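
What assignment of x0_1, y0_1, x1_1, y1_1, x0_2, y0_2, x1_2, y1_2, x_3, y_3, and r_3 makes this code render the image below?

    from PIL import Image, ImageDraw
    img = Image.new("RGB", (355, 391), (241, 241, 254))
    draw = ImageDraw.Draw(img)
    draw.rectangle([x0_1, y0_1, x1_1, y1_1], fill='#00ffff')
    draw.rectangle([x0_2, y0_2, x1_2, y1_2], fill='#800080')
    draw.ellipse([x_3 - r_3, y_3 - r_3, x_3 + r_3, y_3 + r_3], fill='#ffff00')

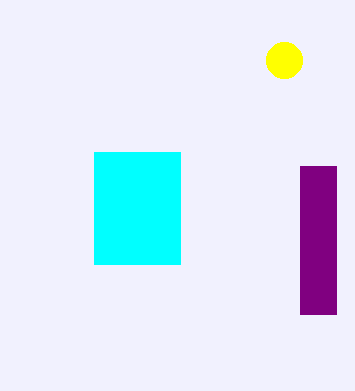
x0_1 = 94, y0_1 = 152, x1_1 = 180, y1_1 = 264, x0_2 = 300, y0_2 = 166, x1_2 = 336, y1_2 = 314, x_3 = 284, y_3 = 60, r_3 = 18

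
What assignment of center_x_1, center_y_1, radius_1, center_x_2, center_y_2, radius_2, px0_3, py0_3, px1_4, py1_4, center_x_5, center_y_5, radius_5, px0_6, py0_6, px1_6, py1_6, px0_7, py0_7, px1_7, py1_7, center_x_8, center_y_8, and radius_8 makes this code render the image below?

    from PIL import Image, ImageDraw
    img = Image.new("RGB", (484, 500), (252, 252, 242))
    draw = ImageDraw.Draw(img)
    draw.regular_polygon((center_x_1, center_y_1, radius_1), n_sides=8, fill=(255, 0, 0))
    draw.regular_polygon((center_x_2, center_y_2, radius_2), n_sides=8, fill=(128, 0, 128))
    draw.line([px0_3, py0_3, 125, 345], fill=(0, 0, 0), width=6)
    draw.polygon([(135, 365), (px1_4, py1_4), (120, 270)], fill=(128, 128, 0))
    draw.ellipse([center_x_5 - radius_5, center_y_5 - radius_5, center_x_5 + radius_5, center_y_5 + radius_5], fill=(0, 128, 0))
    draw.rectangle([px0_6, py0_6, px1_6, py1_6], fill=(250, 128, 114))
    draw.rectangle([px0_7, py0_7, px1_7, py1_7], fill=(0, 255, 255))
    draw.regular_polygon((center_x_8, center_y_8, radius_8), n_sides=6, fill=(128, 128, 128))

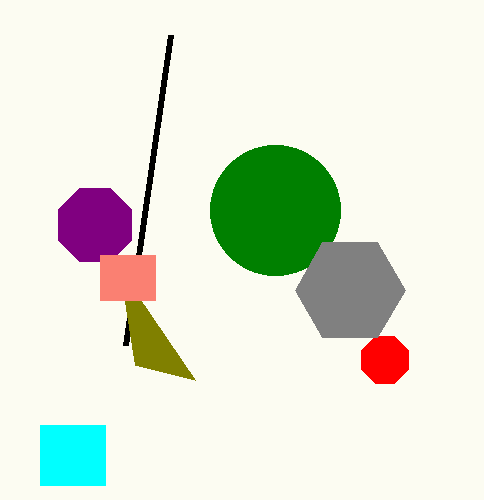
center_x_1 = 385
center_y_1 = 360
radius_1 = 25
center_x_2 = 95
center_y_2 = 225
radius_2 = 40
px0_3 = 170
py0_3 = 35
px1_4 = 195
py1_4 = 380
center_x_5 = 275
center_y_5 = 210
radius_5 = 65
px0_6 = 100
py0_6 = 255
px1_6 = 155
py1_6 = 300
px0_7 = 40
py0_7 = 425
px1_7 = 105
py1_7 = 485
center_x_8 = 350
center_y_8 = 290
radius_8 = 55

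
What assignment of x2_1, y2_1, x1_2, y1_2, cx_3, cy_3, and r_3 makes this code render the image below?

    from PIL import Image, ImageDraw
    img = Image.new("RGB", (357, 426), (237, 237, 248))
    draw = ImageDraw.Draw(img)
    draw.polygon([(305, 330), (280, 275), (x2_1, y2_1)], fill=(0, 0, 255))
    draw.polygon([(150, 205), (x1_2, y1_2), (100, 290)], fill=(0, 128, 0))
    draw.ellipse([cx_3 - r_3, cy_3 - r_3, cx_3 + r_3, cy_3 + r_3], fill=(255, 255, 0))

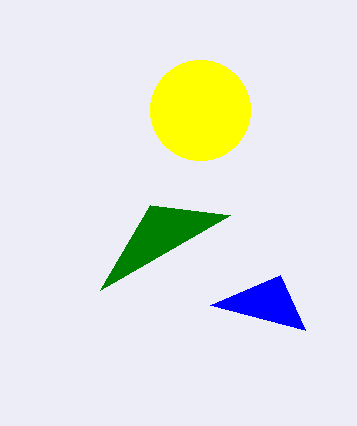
x2_1 = 210, y2_1 = 305, x1_2 = 230, y1_2 = 215, cx_3 = 200, cy_3 = 110, r_3 = 50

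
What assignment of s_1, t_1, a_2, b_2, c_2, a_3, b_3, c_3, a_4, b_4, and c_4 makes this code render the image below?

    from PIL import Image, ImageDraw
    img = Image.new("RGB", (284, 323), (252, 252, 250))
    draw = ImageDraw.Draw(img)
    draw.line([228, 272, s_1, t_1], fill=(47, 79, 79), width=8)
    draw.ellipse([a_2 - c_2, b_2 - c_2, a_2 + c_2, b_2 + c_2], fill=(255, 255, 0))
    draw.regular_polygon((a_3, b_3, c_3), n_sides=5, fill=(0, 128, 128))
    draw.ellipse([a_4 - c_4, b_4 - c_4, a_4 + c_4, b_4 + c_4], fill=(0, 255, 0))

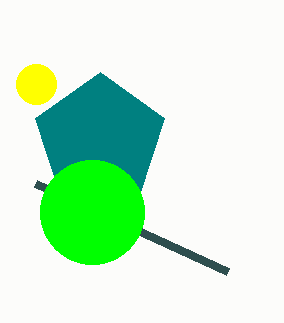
s_1 = 36
t_1 = 184
a_2 = 36
b_2 = 84
c_2 = 20
a_3 = 100
b_3 = 140
c_3 = 68
a_4 = 92
b_4 = 212
c_4 = 52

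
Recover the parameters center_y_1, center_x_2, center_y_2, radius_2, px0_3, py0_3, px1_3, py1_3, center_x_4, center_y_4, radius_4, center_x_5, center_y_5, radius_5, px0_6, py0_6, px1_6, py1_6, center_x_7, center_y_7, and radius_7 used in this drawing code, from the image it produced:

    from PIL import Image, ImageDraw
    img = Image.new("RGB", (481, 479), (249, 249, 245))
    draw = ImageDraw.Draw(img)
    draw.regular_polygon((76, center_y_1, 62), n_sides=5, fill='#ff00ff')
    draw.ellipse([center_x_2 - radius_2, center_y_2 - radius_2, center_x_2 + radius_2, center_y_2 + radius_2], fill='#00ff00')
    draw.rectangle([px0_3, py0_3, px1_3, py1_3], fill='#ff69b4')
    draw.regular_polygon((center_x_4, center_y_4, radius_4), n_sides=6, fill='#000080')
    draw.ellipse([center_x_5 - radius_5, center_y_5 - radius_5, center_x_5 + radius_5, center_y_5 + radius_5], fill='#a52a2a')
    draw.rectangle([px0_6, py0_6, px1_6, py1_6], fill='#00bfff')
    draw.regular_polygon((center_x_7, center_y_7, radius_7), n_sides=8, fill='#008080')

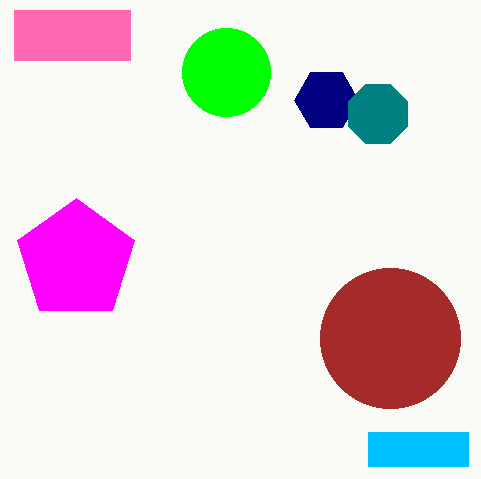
center_y_1 = 260; center_x_2 = 226; center_y_2 = 72; radius_2 = 44; px0_3 = 14; py0_3 = 10; px1_3 = 130; py1_3 = 60; center_x_4 = 326; center_y_4 = 100; radius_4 = 32; center_x_5 = 390; center_y_5 = 338; radius_5 = 70; px0_6 = 368; py0_6 = 432; px1_6 = 468; py1_6 = 466; center_x_7 = 378; center_y_7 = 114; radius_7 = 32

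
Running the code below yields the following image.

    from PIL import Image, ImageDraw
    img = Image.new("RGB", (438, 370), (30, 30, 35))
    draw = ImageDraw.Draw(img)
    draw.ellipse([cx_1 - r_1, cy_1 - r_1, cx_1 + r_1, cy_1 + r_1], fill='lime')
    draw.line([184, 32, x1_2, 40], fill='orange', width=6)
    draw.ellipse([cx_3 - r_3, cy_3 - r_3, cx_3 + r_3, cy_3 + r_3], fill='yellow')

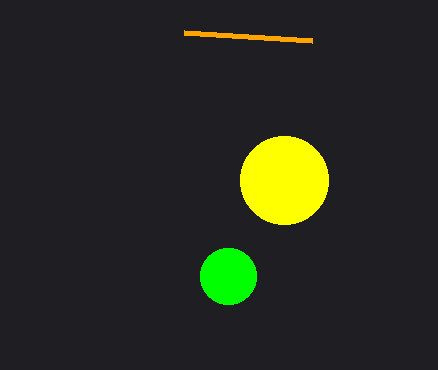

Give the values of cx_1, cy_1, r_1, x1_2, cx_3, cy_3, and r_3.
cx_1 = 228; cy_1 = 276; r_1 = 28; x1_2 = 312; cx_3 = 284; cy_3 = 180; r_3 = 44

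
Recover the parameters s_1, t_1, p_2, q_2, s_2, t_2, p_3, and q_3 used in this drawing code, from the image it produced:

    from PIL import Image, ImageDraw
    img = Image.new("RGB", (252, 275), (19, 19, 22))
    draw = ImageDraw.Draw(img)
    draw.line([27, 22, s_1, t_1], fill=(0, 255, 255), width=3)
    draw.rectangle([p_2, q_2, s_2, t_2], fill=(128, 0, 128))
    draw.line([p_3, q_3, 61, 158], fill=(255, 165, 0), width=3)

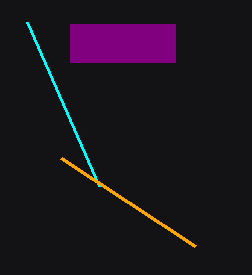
s_1 = 99; t_1 = 186; p_2 = 70; q_2 = 24; s_2 = 175; t_2 = 62; p_3 = 195; q_3 = 246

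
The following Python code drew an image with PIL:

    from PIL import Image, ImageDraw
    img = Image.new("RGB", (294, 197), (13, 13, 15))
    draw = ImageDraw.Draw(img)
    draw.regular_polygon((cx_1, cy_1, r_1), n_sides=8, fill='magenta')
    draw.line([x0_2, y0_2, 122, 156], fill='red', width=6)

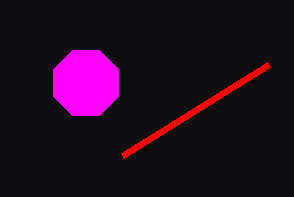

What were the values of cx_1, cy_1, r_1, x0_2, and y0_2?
cx_1 = 86; cy_1 = 83; r_1 = 35; x0_2 = 268; y0_2 = 65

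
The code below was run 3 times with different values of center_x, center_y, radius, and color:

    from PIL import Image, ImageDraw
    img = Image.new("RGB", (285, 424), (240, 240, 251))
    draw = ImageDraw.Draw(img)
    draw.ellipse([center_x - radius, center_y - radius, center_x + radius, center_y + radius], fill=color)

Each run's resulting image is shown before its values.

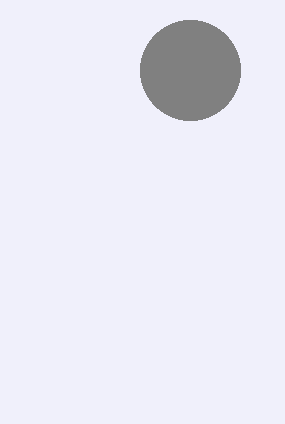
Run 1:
center_x = 190, center_y = 70, radius = 50, color = 'gray'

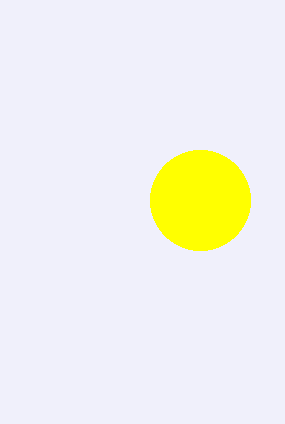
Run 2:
center_x = 200; center_y = 200; radius = 50; color = 'yellow'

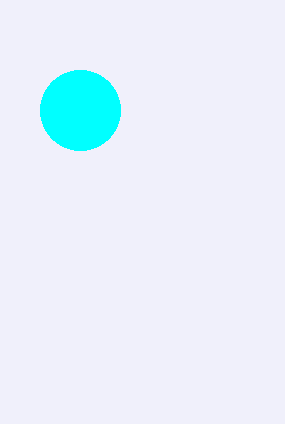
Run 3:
center_x = 80
center_y = 110
radius = 40
color = 'cyan'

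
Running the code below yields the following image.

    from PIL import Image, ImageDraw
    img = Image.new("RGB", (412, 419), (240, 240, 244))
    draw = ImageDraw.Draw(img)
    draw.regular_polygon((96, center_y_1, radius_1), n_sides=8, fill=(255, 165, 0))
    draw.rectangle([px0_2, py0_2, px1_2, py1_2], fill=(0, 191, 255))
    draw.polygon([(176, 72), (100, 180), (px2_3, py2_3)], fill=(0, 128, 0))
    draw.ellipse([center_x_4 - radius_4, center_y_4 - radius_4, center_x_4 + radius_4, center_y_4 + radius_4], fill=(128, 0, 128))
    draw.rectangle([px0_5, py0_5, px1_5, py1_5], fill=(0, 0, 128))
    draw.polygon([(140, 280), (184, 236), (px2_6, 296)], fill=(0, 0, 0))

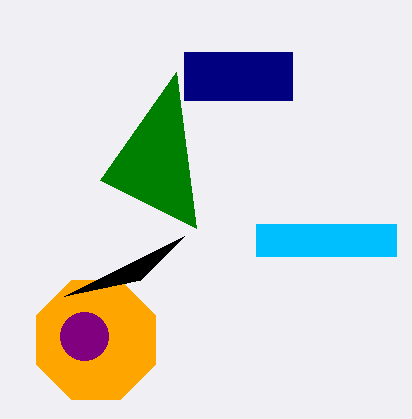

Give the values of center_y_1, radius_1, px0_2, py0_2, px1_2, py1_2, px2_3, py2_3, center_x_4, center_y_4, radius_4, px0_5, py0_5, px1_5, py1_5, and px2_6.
center_y_1 = 340; radius_1 = 64; px0_2 = 256; py0_2 = 224; px1_2 = 396; py1_2 = 256; px2_3 = 196; py2_3 = 228; center_x_4 = 84; center_y_4 = 336; radius_4 = 24; px0_5 = 184; py0_5 = 52; px1_5 = 292; py1_5 = 100; px2_6 = 64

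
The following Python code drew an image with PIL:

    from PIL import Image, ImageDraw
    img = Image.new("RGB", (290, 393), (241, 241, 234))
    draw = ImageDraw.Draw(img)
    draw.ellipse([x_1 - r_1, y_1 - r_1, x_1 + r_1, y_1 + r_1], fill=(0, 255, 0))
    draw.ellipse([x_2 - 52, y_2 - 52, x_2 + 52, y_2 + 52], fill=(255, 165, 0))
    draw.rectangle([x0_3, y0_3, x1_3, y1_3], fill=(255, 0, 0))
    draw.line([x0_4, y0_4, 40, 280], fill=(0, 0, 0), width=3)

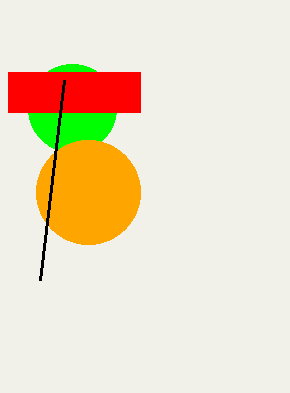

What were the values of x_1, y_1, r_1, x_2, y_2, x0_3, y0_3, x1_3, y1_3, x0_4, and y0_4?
x_1 = 72, y_1 = 108, r_1 = 44, x_2 = 88, y_2 = 192, x0_3 = 8, y0_3 = 72, x1_3 = 140, y1_3 = 112, x0_4 = 64, y0_4 = 80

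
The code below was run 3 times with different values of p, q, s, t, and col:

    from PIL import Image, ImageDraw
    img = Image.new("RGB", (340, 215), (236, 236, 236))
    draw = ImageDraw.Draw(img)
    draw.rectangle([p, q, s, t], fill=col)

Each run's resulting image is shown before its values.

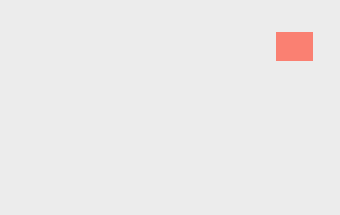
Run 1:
p = 276; q = 32; s = 312; t = 60; col = 'salmon'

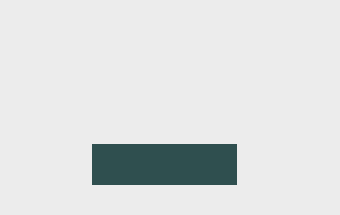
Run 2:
p = 92; q = 144; s = 236; t = 184; col = 'darkslategray'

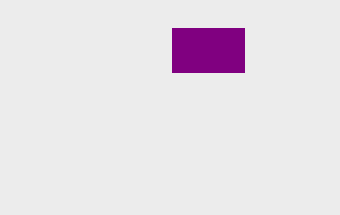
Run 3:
p = 172
q = 28
s = 244
t = 72
col = 'purple'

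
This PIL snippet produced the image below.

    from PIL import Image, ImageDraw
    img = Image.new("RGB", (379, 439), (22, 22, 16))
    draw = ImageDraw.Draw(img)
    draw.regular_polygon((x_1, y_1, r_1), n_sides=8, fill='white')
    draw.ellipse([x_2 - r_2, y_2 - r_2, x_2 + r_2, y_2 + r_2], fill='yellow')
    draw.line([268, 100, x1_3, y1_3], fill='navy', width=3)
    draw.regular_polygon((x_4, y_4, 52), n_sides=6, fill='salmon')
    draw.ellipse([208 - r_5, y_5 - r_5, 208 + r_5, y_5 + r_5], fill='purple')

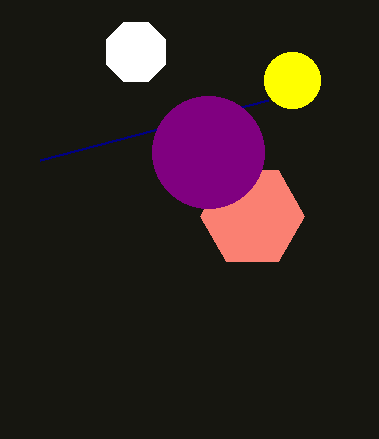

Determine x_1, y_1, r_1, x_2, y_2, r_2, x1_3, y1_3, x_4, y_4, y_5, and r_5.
x_1 = 136; y_1 = 52; r_1 = 32; x_2 = 292; y_2 = 80; r_2 = 28; x1_3 = 40; y1_3 = 160; x_4 = 252; y_4 = 216; y_5 = 152; r_5 = 56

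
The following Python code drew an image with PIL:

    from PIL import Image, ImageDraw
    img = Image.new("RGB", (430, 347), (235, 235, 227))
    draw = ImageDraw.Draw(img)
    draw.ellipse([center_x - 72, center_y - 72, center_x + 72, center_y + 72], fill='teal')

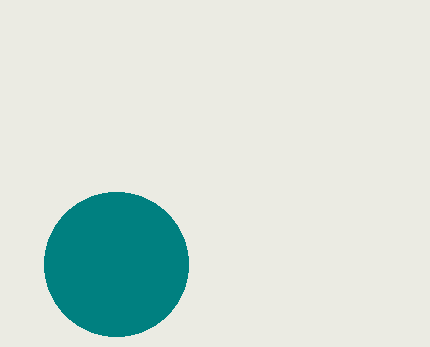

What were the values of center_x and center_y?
center_x = 116; center_y = 264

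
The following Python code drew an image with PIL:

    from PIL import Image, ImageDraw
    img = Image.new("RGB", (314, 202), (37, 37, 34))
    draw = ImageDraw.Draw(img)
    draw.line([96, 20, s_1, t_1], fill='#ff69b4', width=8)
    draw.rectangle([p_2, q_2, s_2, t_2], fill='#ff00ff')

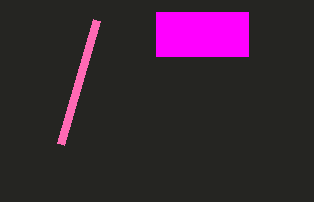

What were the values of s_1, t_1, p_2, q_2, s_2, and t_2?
s_1 = 60, t_1 = 144, p_2 = 156, q_2 = 12, s_2 = 248, t_2 = 56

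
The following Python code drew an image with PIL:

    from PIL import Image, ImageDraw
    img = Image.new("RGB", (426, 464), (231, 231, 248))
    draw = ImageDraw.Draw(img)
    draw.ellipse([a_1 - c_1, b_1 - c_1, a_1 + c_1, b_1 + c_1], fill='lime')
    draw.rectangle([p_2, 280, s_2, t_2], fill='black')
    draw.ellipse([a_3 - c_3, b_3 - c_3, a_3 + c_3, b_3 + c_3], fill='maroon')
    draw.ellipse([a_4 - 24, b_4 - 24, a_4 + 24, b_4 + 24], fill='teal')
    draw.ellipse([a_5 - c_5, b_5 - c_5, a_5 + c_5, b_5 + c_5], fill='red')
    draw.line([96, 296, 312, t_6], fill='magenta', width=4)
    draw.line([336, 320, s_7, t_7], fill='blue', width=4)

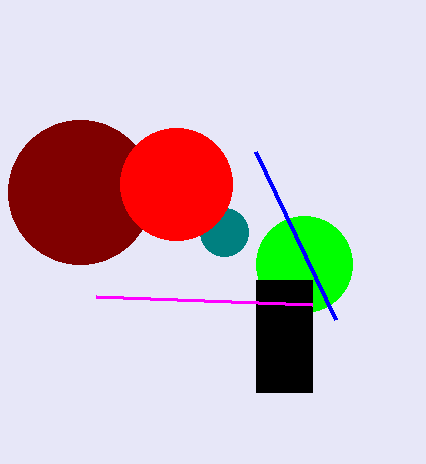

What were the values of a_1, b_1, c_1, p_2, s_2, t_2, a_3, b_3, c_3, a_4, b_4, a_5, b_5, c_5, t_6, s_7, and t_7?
a_1 = 304; b_1 = 264; c_1 = 48; p_2 = 256; s_2 = 312; t_2 = 392; a_3 = 80; b_3 = 192; c_3 = 72; a_4 = 224; b_4 = 232; a_5 = 176; b_5 = 184; c_5 = 56; t_6 = 304; s_7 = 256; t_7 = 152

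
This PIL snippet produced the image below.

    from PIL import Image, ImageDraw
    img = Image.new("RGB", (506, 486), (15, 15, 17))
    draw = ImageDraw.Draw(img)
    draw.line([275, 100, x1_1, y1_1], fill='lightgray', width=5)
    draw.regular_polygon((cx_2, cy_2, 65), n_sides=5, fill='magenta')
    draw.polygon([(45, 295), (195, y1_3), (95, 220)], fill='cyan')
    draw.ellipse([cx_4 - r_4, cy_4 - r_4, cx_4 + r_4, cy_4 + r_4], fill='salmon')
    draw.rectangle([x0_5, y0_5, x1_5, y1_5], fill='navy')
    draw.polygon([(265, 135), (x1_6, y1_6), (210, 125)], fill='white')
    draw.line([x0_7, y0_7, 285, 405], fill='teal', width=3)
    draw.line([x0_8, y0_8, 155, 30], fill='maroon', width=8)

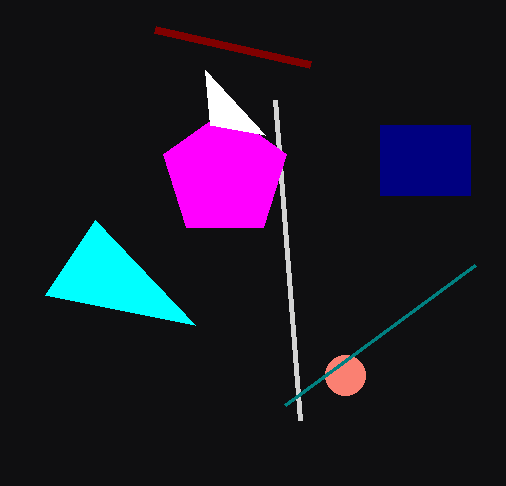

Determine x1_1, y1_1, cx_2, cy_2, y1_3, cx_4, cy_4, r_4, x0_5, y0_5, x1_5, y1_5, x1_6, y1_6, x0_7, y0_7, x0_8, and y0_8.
x1_1 = 300, y1_1 = 420, cx_2 = 225, cy_2 = 175, y1_3 = 325, cx_4 = 345, cy_4 = 375, r_4 = 20, x0_5 = 380, y0_5 = 125, x1_5 = 470, y1_5 = 195, x1_6 = 205, y1_6 = 70, x0_7 = 475, y0_7 = 265, x0_8 = 310, y0_8 = 65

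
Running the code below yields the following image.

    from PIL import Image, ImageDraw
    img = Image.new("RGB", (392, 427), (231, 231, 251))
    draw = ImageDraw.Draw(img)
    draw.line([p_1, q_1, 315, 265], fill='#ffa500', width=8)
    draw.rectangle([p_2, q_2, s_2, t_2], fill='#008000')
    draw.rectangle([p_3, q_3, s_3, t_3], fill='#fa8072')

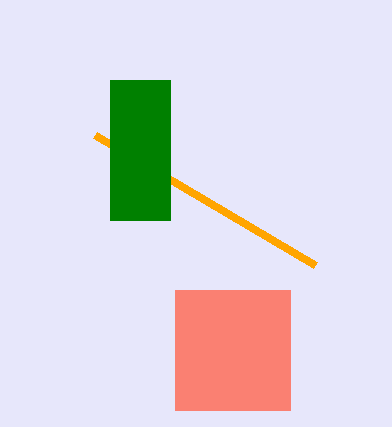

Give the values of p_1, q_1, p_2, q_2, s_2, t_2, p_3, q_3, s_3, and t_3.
p_1 = 95
q_1 = 135
p_2 = 110
q_2 = 80
s_2 = 170
t_2 = 220
p_3 = 175
q_3 = 290
s_3 = 290
t_3 = 410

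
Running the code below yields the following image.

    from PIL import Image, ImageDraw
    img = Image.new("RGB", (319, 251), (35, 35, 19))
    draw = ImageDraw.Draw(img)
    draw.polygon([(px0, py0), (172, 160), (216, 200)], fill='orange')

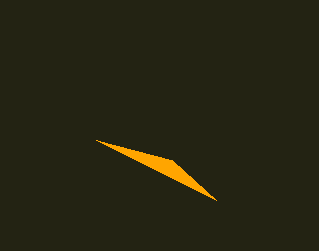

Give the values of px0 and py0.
px0 = 96
py0 = 140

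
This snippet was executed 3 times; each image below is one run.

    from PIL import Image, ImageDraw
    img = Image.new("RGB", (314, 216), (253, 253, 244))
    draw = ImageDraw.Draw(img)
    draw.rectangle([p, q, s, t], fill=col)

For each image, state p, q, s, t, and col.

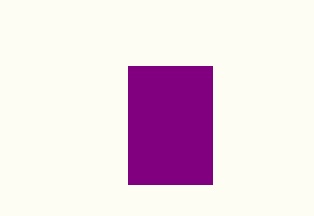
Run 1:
p = 128
q = 66
s = 212
t = 184
col = 'purple'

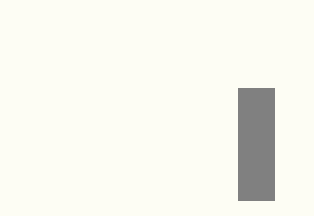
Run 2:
p = 238
q = 88
s = 274
t = 200
col = 'gray'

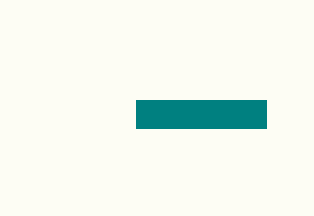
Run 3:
p = 136
q = 100
s = 266
t = 128
col = 'teal'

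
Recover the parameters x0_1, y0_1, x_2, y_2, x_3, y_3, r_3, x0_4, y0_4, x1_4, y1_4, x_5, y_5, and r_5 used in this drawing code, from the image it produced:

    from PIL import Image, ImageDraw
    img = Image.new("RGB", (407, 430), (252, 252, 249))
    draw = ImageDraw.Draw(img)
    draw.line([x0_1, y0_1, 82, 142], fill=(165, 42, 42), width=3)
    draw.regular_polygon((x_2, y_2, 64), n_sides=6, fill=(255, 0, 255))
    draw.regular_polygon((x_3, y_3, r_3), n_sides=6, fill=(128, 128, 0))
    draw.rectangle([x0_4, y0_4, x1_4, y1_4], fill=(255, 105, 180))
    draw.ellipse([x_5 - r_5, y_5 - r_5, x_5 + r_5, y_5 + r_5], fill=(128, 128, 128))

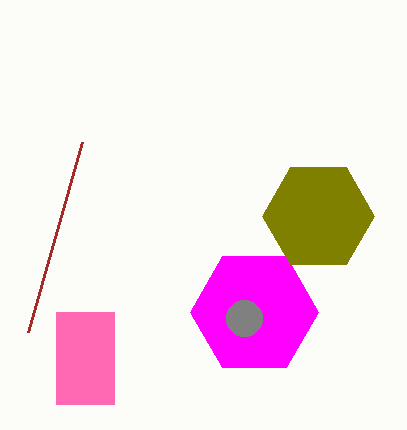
x0_1 = 28; y0_1 = 332; x_2 = 254; y_2 = 312; x_3 = 318; y_3 = 216; r_3 = 56; x0_4 = 56; y0_4 = 312; x1_4 = 114; y1_4 = 404; x_5 = 244; y_5 = 318; r_5 = 18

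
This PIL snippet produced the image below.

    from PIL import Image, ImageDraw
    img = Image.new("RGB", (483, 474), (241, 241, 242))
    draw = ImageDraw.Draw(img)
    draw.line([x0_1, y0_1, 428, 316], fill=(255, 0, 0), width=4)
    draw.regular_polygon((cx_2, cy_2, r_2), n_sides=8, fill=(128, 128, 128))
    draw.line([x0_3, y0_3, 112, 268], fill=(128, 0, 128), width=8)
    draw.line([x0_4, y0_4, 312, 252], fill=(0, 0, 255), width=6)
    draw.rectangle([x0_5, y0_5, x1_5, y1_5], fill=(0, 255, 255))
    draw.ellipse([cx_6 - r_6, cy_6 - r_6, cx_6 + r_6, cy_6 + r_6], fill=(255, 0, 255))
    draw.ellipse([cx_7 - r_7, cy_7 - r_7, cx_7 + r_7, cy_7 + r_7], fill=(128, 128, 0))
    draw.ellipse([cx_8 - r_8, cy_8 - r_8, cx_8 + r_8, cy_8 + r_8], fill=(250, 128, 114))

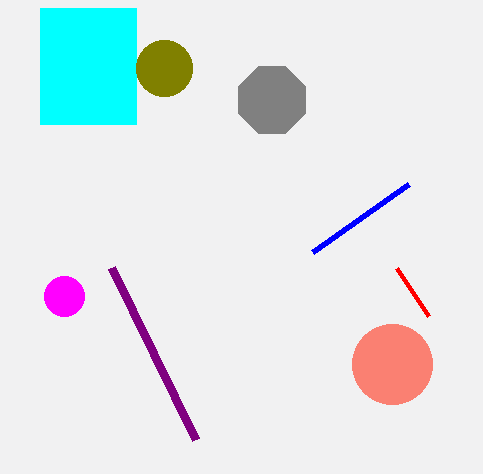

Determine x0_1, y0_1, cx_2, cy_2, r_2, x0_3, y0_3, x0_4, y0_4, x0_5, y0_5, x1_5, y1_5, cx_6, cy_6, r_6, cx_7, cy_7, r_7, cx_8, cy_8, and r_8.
x0_1 = 396
y0_1 = 268
cx_2 = 272
cy_2 = 100
r_2 = 36
x0_3 = 196
y0_3 = 440
x0_4 = 408
y0_4 = 184
x0_5 = 40
y0_5 = 8
x1_5 = 136
y1_5 = 124
cx_6 = 64
cy_6 = 296
r_6 = 20
cx_7 = 164
cy_7 = 68
r_7 = 28
cx_8 = 392
cy_8 = 364
r_8 = 40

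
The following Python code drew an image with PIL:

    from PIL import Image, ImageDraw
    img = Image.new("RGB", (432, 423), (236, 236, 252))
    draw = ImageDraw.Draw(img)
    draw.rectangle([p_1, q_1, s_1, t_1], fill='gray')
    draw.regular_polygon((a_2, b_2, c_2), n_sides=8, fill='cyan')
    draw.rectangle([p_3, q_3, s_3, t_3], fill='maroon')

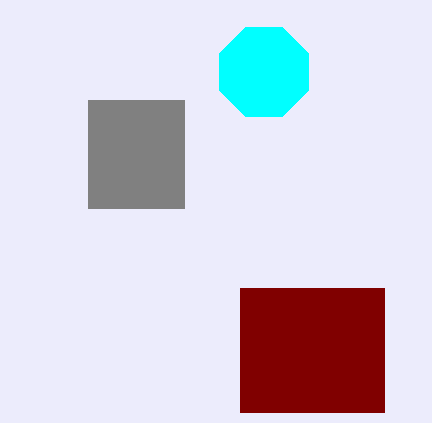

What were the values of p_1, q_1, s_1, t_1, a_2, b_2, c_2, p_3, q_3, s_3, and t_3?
p_1 = 88
q_1 = 100
s_1 = 184
t_1 = 208
a_2 = 264
b_2 = 72
c_2 = 48
p_3 = 240
q_3 = 288
s_3 = 384
t_3 = 412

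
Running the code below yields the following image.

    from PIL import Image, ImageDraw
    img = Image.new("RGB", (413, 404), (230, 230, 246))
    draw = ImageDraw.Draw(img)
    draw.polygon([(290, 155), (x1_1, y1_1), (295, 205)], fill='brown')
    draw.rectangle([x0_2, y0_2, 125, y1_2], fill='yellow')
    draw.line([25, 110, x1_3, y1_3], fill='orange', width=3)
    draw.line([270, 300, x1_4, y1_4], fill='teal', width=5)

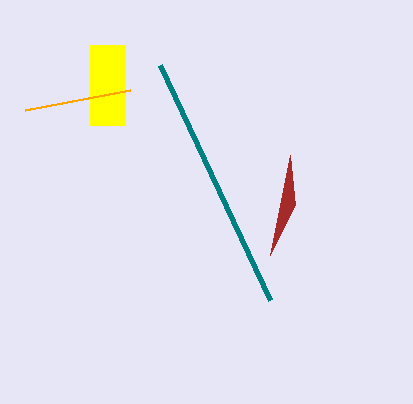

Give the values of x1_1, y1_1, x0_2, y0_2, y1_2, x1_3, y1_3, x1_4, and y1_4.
x1_1 = 270; y1_1 = 255; x0_2 = 90; y0_2 = 45; y1_2 = 125; x1_3 = 130; y1_3 = 90; x1_4 = 160; y1_4 = 65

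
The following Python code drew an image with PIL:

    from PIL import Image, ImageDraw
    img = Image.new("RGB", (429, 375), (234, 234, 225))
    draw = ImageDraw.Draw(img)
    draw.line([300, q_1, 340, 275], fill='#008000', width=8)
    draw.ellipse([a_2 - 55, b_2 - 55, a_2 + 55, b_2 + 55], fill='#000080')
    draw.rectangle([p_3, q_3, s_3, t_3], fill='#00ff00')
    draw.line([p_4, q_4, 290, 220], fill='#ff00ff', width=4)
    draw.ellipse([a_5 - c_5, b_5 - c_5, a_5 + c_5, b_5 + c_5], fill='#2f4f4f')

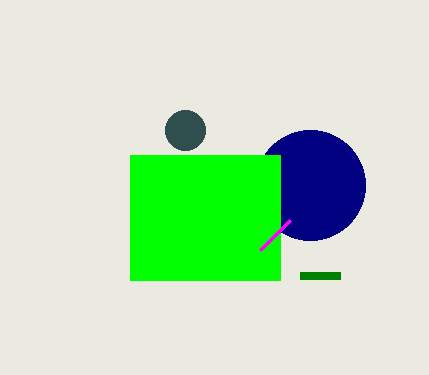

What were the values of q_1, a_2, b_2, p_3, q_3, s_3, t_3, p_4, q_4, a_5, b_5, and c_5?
q_1 = 275, a_2 = 310, b_2 = 185, p_3 = 130, q_3 = 155, s_3 = 280, t_3 = 280, p_4 = 260, q_4 = 250, a_5 = 185, b_5 = 130, c_5 = 20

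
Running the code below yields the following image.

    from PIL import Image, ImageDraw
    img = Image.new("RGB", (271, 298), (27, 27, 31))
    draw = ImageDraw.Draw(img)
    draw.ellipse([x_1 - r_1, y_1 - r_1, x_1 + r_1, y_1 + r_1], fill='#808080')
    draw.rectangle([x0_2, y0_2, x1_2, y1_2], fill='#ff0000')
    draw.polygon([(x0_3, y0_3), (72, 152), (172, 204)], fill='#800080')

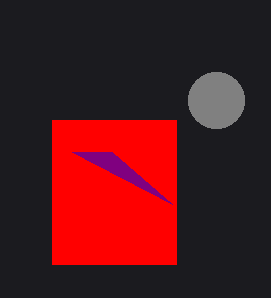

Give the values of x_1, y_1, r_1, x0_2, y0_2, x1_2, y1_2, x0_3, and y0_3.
x_1 = 216; y_1 = 100; r_1 = 28; x0_2 = 52; y0_2 = 120; x1_2 = 176; y1_2 = 264; x0_3 = 112; y0_3 = 152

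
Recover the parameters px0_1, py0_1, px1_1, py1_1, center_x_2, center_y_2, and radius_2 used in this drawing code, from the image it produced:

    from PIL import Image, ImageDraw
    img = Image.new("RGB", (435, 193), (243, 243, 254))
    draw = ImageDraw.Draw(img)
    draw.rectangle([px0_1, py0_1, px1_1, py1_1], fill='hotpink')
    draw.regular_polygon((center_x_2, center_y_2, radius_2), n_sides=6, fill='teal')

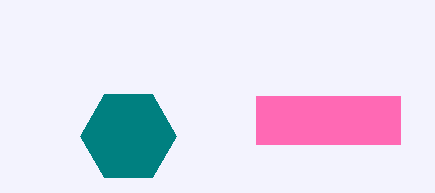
px0_1 = 256
py0_1 = 96
px1_1 = 400
py1_1 = 144
center_x_2 = 128
center_y_2 = 136
radius_2 = 48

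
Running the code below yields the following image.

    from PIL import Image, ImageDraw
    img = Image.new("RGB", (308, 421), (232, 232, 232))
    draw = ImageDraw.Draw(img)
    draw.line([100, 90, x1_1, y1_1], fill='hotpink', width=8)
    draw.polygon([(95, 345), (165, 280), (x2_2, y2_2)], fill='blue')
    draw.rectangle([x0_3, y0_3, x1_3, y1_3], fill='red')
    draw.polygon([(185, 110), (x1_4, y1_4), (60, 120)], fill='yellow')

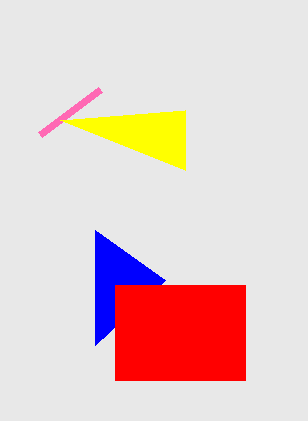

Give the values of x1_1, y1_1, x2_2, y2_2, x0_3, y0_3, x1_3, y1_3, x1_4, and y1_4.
x1_1 = 40
y1_1 = 135
x2_2 = 95
y2_2 = 230
x0_3 = 115
y0_3 = 285
x1_3 = 245
y1_3 = 380
x1_4 = 185
y1_4 = 170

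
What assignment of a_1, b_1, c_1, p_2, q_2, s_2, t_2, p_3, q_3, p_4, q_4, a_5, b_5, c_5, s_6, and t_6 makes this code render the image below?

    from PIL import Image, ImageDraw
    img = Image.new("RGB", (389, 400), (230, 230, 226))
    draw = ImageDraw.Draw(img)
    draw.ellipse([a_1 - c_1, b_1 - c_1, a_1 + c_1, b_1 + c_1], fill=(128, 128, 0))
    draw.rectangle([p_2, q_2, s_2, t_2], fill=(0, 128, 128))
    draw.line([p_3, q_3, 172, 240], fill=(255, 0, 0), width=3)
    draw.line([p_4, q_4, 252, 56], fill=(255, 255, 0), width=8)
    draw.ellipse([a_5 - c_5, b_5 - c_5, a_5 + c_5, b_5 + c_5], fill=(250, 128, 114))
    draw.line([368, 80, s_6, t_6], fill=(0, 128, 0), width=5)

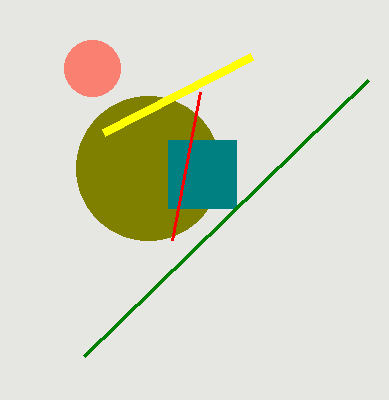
a_1 = 148
b_1 = 168
c_1 = 72
p_2 = 168
q_2 = 140
s_2 = 236
t_2 = 208
p_3 = 200
q_3 = 92
p_4 = 104
q_4 = 132
a_5 = 92
b_5 = 68
c_5 = 28
s_6 = 84
t_6 = 356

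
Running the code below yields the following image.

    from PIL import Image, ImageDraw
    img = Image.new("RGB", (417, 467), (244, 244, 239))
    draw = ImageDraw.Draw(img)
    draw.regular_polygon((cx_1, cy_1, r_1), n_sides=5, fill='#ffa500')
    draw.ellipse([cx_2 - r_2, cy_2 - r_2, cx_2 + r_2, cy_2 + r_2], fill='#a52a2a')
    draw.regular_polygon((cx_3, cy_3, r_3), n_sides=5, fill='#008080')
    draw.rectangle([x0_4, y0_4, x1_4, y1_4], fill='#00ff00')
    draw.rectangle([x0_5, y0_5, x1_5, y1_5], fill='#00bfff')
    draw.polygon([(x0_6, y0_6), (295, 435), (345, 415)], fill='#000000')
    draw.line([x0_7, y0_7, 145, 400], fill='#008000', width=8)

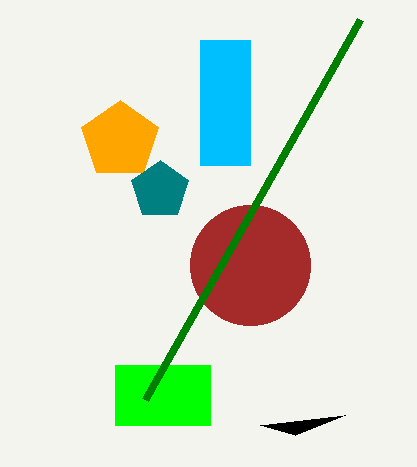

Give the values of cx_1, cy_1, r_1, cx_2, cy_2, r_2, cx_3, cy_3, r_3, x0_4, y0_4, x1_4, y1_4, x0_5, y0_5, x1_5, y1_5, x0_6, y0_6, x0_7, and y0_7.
cx_1 = 120
cy_1 = 140
r_1 = 40
cx_2 = 250
cy_2 = 265
r_2 = 60
cx_3 = 160
cy_3 = 190
r_3 = 30
x0_4 = 115
y0_4 = 365
x1_4 = 210
y1_4 = 425
x0_5 = 200
y0_5 = 40
x1_5 = 250
y1_5 = 165
x0_6 = 260
y0_6 = 425
x0_7 = 360
y0_7 = 20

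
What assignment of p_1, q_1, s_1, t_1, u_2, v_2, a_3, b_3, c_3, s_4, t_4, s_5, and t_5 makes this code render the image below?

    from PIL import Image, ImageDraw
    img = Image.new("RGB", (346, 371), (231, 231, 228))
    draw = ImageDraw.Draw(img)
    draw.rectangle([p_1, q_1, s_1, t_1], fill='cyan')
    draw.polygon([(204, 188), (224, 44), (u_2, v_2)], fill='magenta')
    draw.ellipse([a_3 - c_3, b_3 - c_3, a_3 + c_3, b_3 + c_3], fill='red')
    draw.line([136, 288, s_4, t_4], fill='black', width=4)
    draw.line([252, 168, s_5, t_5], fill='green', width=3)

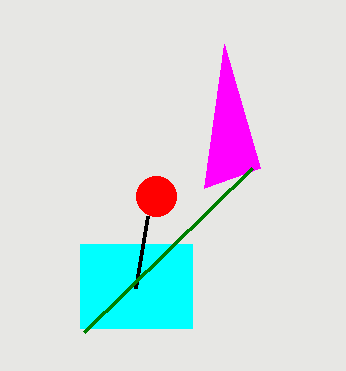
p_1 = 80, q_1 = 244, s_1 = 192, t_1 = 328, u_2 = 260, v_2 = 168, a_3 = 156, b_3 = 196, c_3 = 20, s_4 = 148, t_4 = 216, s_5 = 84, t_5 = 332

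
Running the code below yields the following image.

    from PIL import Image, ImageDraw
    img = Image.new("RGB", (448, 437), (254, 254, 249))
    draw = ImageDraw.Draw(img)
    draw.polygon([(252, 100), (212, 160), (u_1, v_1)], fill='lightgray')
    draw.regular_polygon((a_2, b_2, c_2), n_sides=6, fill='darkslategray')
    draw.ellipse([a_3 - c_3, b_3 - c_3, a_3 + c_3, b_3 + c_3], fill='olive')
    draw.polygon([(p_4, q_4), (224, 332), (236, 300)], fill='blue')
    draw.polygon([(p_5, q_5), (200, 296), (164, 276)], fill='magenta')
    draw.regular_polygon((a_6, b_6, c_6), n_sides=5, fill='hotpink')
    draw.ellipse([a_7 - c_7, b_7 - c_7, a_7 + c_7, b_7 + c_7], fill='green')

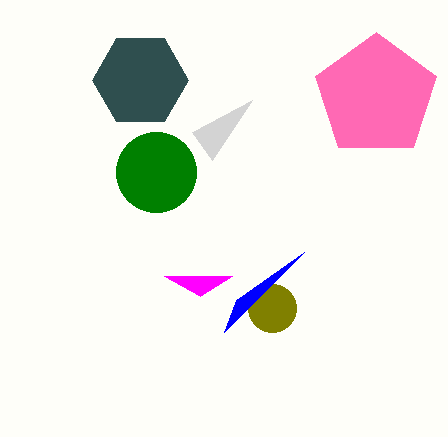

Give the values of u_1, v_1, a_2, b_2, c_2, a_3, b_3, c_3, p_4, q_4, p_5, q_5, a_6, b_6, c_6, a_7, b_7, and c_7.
u_1 = 192
v_1 = 132
a_2 = 140
b_2 = 80
c_2 = 48
a_3 = 272
b_3 = 308
c_3 = 24
p_4 = 304
q_4 = 252
p_5 = 232
q_5 = 276
a_6 = 376
b_6 = 96
c_6 = 64
a_7 = 156
b_7 = 172
c_7 = 40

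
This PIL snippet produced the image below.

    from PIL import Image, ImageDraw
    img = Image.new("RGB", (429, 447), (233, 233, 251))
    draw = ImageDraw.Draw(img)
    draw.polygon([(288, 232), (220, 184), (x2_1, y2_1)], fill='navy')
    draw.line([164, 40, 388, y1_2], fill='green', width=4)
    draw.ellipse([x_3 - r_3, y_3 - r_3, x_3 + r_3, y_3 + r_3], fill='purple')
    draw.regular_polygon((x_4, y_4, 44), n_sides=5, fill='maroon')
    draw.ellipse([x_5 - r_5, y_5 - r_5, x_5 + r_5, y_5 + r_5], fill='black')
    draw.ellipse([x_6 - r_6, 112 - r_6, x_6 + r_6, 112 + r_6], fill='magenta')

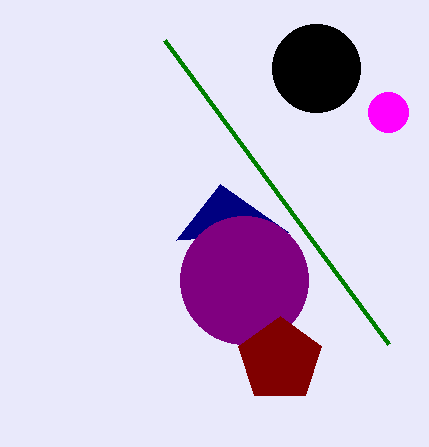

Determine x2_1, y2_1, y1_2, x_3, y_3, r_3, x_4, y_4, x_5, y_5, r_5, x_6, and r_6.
x2_1 = 176
y2_1 = 240
y1_2 = 344
x_3 = 244
y_3 = 280
r_3 = 64
x_4 = 280
y_4 = 360
x_5 = 316
y_5 = 68
r_5 = 44
x_6 = 388
r_6 = 20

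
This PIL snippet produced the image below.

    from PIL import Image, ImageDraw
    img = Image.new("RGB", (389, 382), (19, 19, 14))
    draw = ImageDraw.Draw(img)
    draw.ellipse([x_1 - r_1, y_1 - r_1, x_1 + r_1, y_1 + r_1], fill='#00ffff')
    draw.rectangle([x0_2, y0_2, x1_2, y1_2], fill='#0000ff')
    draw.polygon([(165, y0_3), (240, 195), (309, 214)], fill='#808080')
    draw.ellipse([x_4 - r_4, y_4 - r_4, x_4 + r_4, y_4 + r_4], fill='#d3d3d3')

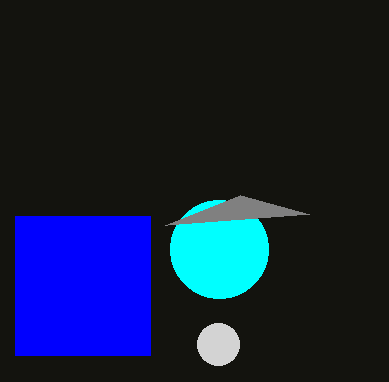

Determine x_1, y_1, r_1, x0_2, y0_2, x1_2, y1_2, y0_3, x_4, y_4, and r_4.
x_1 = 219, y_1 = 249, r_1 = 49, x0_2 = 15, y0_2 = 216, x1_2 = 150, y1_2 = 355, y0_3 = 225, x_4 = 218, y_4 = 344, r_4 = 21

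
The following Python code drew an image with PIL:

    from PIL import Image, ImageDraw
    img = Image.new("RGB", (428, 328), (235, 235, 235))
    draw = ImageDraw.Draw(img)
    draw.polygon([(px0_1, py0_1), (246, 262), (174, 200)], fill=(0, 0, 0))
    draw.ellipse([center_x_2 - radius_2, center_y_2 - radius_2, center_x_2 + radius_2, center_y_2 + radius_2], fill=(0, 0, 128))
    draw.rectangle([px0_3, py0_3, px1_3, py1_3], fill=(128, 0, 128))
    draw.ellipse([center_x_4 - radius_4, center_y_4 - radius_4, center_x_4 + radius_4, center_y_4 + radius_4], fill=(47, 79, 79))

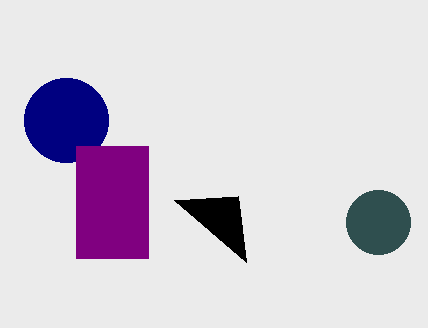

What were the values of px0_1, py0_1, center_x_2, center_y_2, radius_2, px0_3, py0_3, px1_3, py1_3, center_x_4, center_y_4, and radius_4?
px0_1 = 238
py0_1 = 196
center_x_2 = 66
center_y_2 = 120
radius_2 = 42
px0_3 = 76
py0_3 = 146
px1_3 = 148
py1_3 = 258
center_x_4 = 378
center_y_4 = 222
radius_4 = 32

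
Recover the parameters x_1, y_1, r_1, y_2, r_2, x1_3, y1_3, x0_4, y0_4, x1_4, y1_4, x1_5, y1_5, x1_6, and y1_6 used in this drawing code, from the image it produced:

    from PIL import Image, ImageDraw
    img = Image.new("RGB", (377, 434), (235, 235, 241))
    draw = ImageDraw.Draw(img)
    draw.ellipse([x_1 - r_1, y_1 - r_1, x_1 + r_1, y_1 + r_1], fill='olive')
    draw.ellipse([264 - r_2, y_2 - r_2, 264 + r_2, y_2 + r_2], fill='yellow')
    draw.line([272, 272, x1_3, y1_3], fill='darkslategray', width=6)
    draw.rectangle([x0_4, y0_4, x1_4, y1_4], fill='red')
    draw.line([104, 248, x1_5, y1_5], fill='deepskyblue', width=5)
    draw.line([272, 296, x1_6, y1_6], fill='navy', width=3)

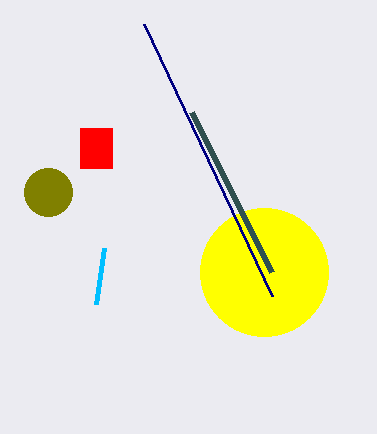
x_1 = 48, y_1 = 192, r_1 = 24, y_2 = 272, r_2 = 64, x1_3 = 192, y1_3 = 112, x0_4 = 80, y0_4 = 128, x1_4 = 112, y1_4 = 168, x1_5 = 96, y1_5 = 304, x1_6 = 144, y1_6 = 24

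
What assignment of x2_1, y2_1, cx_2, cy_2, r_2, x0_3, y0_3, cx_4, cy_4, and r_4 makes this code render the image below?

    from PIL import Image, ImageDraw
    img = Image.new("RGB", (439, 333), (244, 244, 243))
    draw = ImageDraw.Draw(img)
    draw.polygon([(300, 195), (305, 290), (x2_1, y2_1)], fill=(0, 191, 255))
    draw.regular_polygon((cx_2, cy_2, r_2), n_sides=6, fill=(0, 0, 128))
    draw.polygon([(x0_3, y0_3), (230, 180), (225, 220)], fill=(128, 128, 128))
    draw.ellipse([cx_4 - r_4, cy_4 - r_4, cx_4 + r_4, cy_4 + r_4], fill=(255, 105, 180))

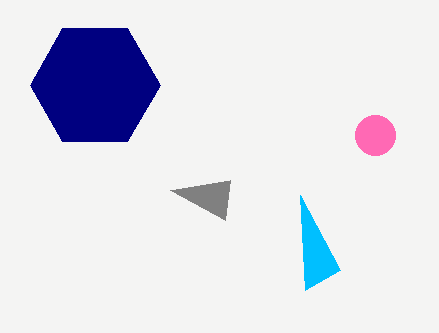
x2_1 = 340
y2_1 = 270
cx_2 = 95
cy_2 = 85
r_2 = 65
x0_3 = 170
y0_3 = 190
cx_4 = 375
cy_4 = 135
r_4 = 20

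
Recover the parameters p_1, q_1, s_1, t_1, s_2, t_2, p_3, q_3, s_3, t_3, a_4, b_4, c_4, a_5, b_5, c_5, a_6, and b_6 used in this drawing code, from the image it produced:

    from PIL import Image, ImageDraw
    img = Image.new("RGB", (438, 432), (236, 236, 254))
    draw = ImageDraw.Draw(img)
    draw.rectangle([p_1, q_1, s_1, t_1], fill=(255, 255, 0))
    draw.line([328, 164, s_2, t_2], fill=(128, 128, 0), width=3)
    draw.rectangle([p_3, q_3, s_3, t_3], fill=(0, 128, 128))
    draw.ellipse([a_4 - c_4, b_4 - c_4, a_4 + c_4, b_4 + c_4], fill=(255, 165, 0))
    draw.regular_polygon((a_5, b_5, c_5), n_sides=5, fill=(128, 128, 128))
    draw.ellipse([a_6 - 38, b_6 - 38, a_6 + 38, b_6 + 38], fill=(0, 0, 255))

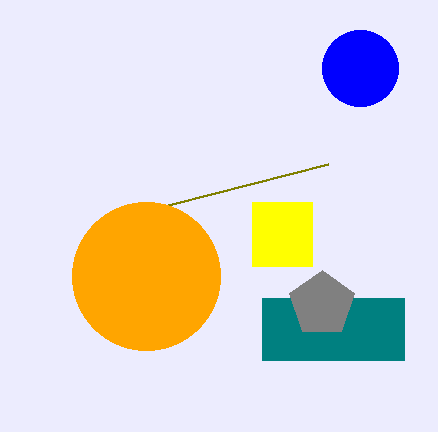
p_1 = 252, q_1 = 202, s_1 = 312, t_1 = 266, s_2 = 94, t_2 = 224, p_3 = 262, q_3 = 298, s_3 = 404, t_3 = 360, a_4 = 146, b_4 = 276, c_4 = 74, a_5 = 322, b_5 = 304, c_5 = 34, a_6 = 360, b_6 = 68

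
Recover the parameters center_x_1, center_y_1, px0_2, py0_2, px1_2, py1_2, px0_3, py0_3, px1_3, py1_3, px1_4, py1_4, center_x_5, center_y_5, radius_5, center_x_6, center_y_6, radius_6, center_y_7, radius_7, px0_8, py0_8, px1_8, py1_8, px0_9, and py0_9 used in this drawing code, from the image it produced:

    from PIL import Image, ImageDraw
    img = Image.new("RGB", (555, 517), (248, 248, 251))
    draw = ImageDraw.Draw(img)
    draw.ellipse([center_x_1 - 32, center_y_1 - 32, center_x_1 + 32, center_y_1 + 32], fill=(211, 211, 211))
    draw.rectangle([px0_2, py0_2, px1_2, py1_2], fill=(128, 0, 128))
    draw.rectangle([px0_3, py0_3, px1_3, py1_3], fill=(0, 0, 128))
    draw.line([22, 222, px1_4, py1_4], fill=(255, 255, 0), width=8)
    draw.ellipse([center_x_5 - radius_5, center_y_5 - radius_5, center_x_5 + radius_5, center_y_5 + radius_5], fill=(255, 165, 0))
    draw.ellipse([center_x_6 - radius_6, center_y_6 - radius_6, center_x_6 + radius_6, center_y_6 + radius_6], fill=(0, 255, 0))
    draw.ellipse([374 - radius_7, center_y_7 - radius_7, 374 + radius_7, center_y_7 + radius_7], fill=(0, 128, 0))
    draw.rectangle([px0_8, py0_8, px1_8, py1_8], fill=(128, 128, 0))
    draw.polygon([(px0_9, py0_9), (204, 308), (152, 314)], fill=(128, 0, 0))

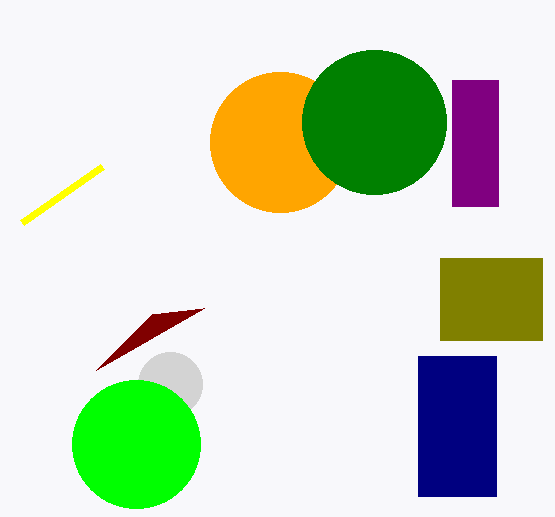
center_x_1 = 170, center_y_1 = 384, px0_2 = 452, py0_2 = 80, px1_2 = 498, py1_2 = 206, px0_3 = 418, py0_3 = 356, px1_3 = 496, py1_3 = 496, px1_4 = 102, py1_4 = 166, center_x_5 = 280, center_y_5 = 142, radius_5 = 70, center_x_6 = 136, center_y_6 = 444, radius_6 = 64, center_y_7 = 122, radius_7 = 72, px0_8 = 440, py0_8 = 258, px1_8 = 542, py1_8 = 340, px0_9 = 96, py0_9 = 370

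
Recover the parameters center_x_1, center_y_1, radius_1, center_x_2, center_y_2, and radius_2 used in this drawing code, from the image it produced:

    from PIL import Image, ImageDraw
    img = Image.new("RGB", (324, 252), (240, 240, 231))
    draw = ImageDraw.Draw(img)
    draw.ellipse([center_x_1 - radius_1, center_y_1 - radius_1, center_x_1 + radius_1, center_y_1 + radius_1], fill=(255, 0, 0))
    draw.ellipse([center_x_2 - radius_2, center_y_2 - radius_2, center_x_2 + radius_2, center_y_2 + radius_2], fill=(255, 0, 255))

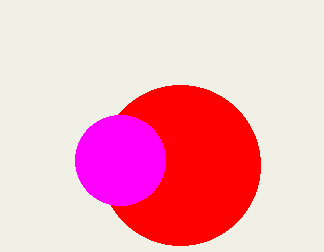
center_x_1 = 180; center_y_1 = 165; radius_1 = 80; center_x_2 = 120; center_y_2 = 160; radius_2 = 45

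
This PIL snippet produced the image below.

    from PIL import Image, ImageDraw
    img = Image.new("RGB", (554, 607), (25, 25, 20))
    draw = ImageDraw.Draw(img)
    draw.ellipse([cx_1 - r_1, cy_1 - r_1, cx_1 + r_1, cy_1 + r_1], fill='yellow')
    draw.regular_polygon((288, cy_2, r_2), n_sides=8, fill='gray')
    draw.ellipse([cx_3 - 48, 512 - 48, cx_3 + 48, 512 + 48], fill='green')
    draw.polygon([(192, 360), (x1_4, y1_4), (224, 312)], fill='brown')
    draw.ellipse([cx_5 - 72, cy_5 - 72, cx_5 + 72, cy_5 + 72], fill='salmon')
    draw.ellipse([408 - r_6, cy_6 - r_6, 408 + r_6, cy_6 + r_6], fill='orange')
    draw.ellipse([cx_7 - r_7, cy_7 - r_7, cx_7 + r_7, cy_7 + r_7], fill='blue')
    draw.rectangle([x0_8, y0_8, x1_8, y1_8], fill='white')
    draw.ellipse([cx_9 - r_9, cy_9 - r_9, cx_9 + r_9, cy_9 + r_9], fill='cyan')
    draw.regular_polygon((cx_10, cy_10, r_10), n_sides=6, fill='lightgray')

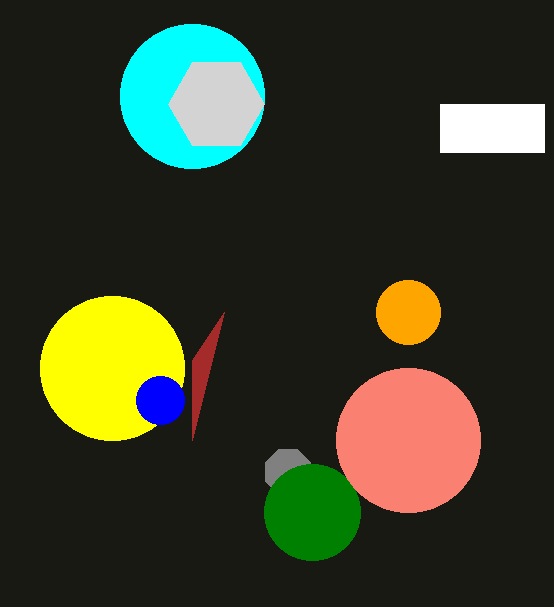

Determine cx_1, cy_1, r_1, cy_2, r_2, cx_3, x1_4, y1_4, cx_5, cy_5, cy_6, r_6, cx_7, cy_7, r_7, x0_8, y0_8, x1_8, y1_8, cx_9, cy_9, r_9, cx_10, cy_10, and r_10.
cx_1 = 112, cy_1 = 368, r_1 = 72, cy_2 = 472, r_2 = 24, cx_3 = 312, x1_4 = 192, y1_4 = 440, cx_5 = 408, cy_5 = 440, cy_6 = 312, r_6 = 32, cx_7 = 160, cy_7 = 400, r_7 = 24, x0_8 = 440, y0_8 = 104, x1_8 = 544, y1_8 = 152, cx_9 = 192, cy_9 = 96, r_9 = 72, cx_10 = 216, cy_10 = 104, r_10 = 48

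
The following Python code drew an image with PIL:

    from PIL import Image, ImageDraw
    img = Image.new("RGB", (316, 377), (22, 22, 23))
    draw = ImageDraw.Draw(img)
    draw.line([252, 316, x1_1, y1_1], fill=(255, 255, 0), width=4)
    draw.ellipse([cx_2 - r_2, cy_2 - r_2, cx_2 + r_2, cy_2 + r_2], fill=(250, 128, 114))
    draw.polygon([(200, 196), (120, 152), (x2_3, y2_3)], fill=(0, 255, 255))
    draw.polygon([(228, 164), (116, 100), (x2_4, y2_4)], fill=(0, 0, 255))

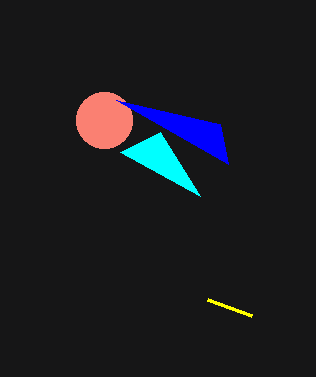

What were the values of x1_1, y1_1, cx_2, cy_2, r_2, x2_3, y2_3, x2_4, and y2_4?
x1_1 = 208
y1_1 = 300
cx_2 = 104
cy_2 = 120
r_2 = 28
x2_3 = 160
y2_3 = 132
x2_4 = 220
y2_4 = 124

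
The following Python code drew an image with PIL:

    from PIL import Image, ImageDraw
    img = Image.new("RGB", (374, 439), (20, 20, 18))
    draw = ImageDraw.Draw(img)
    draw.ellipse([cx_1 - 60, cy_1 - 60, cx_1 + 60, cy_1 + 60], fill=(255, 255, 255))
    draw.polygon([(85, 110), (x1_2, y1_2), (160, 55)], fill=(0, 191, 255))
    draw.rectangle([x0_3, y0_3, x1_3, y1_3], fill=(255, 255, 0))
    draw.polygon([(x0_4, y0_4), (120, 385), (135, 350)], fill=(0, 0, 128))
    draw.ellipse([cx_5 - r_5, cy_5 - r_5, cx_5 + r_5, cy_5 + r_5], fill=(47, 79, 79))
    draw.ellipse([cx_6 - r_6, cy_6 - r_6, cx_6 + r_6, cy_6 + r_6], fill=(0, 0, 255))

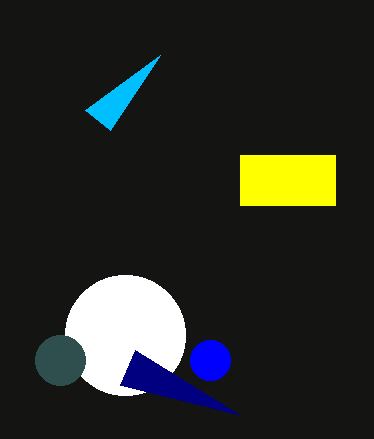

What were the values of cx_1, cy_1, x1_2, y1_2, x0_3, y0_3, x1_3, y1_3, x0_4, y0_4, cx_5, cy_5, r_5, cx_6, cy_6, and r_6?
cx_1 = 125
cy_1 = 335
x1_2 = 110
y1_2 = 130
x0_3 = 240
y0_3 = 155
x1_3 = 335
y1_3 = 205
x0_4 = 240
y0_4 = 415
cx_5 = 60
cy_5 = 360
r_5 = 25
cx_6 = 210
cy_6 = 360
r_6 = 20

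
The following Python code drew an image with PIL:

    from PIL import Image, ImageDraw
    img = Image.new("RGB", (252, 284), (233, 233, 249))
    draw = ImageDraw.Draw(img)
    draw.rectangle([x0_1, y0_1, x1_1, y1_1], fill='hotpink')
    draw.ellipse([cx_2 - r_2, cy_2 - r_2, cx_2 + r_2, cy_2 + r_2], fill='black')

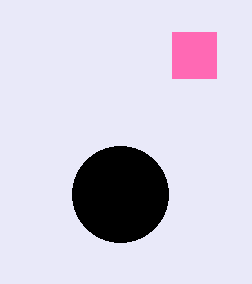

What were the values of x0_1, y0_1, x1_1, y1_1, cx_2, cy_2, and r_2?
x0_1 = 172, y0_1 = 32, x1_1 = 216, y1_1 = 78, cx_2 = 120, cy_2 = 194, r_2 = 48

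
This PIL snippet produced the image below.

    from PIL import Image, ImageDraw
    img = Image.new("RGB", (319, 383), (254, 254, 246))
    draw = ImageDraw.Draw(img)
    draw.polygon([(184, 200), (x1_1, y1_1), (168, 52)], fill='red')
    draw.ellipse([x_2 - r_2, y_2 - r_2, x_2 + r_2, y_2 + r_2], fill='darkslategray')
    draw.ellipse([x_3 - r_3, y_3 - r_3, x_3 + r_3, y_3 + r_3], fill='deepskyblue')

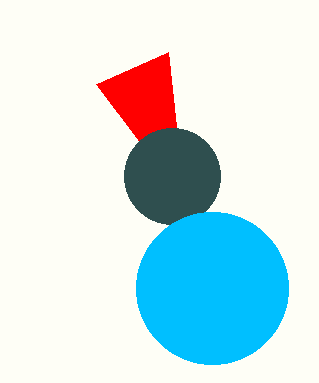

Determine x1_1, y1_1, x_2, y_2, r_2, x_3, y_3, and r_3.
x1_1 = 96, y1_1 = 84, x_2 = 172, y_2 = 176, r_2 = 48, x_3 = 212, y_3 = 288, r_3 = 76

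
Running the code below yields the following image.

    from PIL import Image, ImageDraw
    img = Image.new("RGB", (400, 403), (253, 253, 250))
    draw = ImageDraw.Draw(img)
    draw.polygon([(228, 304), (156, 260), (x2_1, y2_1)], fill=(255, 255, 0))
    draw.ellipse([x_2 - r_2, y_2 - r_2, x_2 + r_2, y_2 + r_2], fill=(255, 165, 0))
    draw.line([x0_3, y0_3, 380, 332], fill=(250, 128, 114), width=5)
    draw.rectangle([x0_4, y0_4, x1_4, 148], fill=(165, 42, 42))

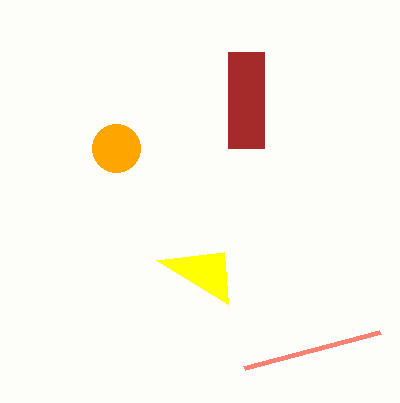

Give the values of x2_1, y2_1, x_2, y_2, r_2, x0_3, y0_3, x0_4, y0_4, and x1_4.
x2_1 = 224
y2_1 = 252
x_2 = 116
y_2 = 148
r_2 = 24
x0_3 = 244
y0_3 = 368
x0_4 = 228
y0_4 = 52
x1_4 = 264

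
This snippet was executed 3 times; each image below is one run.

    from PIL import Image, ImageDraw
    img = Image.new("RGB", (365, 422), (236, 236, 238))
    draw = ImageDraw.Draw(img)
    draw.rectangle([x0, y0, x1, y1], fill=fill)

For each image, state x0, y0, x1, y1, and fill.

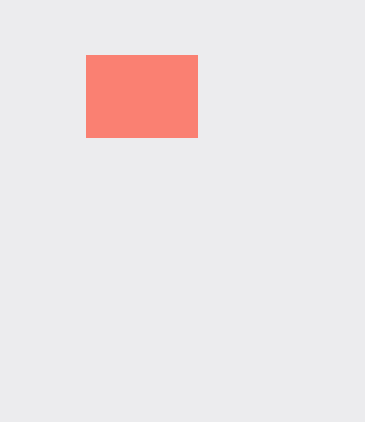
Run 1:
x0 = 86, y0 = 55, x1 = 197, y1 = 137, fill = 'salmon'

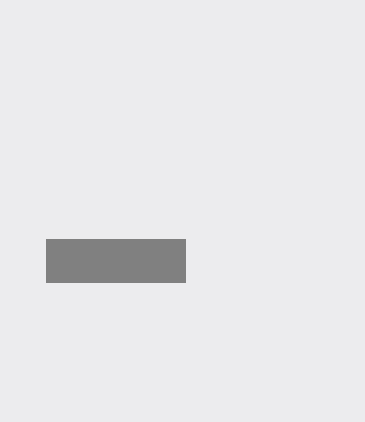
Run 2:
x0 = 46; y0 = 239; x1 = 185; y1 = 282; fill = 'gray'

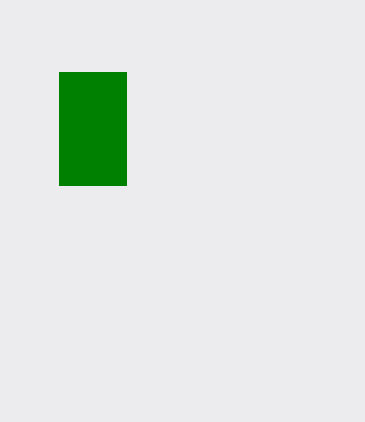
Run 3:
x0 = 59, y0 = 72, x1 = 126, y1 = 185, fill = 'green'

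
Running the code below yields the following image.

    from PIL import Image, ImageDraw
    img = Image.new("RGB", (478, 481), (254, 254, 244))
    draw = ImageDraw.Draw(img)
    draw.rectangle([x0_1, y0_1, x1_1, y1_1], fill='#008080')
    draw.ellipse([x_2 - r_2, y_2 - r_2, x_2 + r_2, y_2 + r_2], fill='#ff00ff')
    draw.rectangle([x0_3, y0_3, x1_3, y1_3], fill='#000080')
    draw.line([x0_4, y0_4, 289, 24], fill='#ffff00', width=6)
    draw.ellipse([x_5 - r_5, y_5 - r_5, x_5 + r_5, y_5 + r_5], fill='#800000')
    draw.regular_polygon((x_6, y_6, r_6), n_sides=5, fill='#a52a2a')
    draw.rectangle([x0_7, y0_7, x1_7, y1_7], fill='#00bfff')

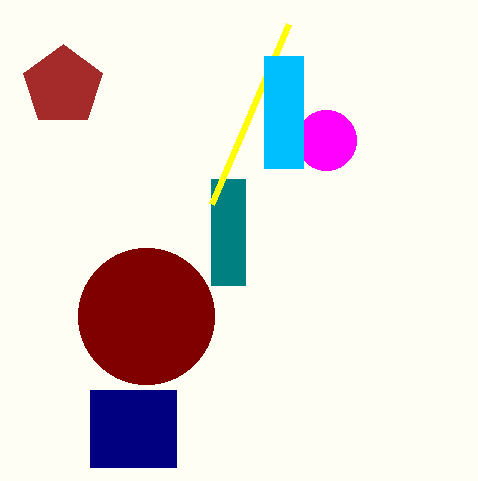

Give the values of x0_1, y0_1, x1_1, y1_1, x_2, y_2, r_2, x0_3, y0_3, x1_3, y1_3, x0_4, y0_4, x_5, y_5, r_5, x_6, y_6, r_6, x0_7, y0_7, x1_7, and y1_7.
x0_1 = 211; y0_1 = 179; x1_1 = 245; y1_1 = 285; x_2 = 326; y_2 = 140; r_2 = 30; x0_3 = 90; y0_3 = 390; x1_3 = 176; y1_3 = 467; x0_4 = 212; y0_4 = 204; x_5 = 146; y_5 = 316; r_5 = 68; x_6 = 63; y_6 = 86; r_6 = 42; x0_7 = 264; y0_7 = 56; x1_7 = 303; y1_7 = 168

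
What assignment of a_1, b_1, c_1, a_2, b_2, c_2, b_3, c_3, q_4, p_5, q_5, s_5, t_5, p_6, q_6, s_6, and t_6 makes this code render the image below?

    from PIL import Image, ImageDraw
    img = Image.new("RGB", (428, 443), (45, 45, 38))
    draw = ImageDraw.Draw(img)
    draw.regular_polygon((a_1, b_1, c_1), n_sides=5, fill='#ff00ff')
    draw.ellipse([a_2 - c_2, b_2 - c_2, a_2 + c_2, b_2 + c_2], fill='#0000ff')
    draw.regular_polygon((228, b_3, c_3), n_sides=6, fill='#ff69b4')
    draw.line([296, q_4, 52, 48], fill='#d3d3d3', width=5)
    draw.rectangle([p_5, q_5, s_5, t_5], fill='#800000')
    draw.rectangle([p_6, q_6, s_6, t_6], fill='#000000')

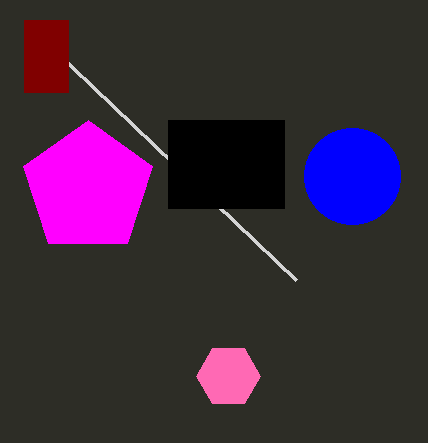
a_1 = 88
b_1 = 188
c_1 = 68
a_2 = 352
b_2 = 176
c_2 = 48
b_3 = 376
c_3 = 32
q_4 = 280
p_5 = 24
q_5 = 20
s_5 = 68
t_5 = 92
p_6 = 168
q_6 = 120
s_6 = 284
t_6 = 208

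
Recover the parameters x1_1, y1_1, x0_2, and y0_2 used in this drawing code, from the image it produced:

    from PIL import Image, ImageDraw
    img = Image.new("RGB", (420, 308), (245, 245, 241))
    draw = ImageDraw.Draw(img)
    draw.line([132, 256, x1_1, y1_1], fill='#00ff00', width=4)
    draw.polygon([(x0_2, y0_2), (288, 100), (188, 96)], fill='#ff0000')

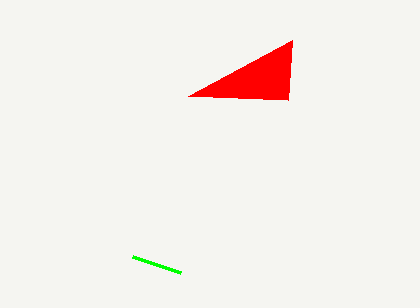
x1_1 = 180, y1_1 = 272, x0_2 = 292, y0_2 = 40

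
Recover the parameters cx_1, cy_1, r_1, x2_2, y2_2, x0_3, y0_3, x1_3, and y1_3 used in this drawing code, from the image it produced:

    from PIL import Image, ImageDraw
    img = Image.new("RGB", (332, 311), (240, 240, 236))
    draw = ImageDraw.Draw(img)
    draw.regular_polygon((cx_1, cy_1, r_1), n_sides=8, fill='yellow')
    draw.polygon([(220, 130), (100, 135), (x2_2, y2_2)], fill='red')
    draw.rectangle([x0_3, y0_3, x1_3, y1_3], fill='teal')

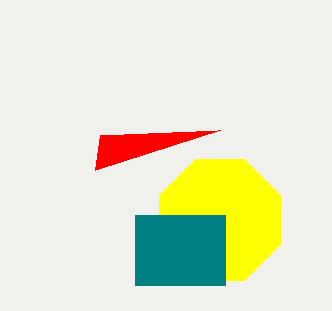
cx_1 = 220, cy_1 = 220, r_1 = 65, x2_2 = 95, y2_2 = 170, x0_3 = 135, y0_3 = 215, x1_3 = 225, y1_3 = 285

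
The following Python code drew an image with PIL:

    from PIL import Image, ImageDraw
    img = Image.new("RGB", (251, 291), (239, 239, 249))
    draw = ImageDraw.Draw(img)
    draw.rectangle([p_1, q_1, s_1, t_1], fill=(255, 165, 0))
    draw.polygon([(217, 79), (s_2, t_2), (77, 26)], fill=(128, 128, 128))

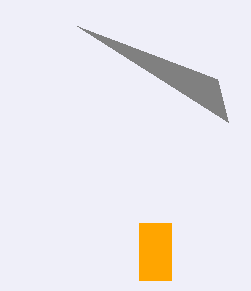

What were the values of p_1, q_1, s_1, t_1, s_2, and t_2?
p_1 = 139
q_1 = 223
s_1 = 171
t_1 = 280
s_2 = 228
t_2 = 122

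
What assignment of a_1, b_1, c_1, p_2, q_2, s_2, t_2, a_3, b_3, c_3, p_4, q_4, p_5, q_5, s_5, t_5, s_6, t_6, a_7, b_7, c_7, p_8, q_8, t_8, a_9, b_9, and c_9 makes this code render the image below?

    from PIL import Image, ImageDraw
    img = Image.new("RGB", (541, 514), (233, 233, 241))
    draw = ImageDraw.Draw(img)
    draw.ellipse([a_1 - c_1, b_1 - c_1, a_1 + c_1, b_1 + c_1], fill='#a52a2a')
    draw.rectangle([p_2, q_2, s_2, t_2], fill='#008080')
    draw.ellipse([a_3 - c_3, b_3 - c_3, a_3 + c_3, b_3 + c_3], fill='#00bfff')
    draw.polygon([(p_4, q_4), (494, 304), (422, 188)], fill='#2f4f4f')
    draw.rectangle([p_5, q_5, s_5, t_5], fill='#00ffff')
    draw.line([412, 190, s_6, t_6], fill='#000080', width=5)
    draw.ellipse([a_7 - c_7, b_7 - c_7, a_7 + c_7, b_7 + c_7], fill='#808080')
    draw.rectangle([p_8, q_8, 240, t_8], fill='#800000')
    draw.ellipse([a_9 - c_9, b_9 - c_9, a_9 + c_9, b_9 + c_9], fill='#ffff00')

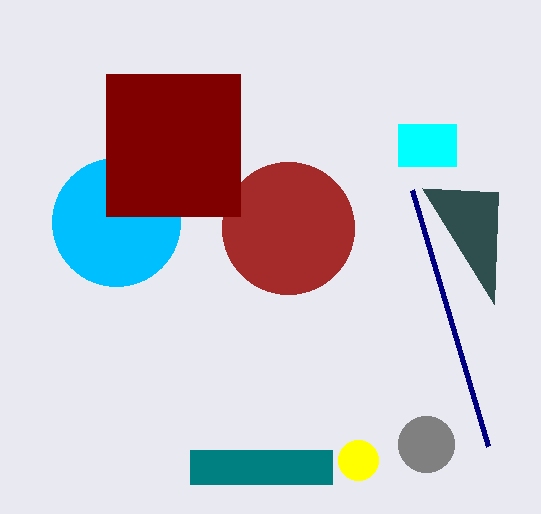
a_1 = 288; b_1 = 228; c_1 = 66; p_2 = 190; q_2 = 450; s_2 = 332; t_2 = 484; a_3 = 116; b_3 = 222; c_3 = 64; p_4 = 498; q_4 = 192; p_5 = 398; q_5 = 124; s_5 = 456; t_5 = 166; s_6 = 488; t_6 = 446; a_7 = 426; b_7 = 444; c_7 = 28; p_8 = 106; q_8 = 74; t_8 = 216; a_9 = 358; b_9 = 460; c_9 = 20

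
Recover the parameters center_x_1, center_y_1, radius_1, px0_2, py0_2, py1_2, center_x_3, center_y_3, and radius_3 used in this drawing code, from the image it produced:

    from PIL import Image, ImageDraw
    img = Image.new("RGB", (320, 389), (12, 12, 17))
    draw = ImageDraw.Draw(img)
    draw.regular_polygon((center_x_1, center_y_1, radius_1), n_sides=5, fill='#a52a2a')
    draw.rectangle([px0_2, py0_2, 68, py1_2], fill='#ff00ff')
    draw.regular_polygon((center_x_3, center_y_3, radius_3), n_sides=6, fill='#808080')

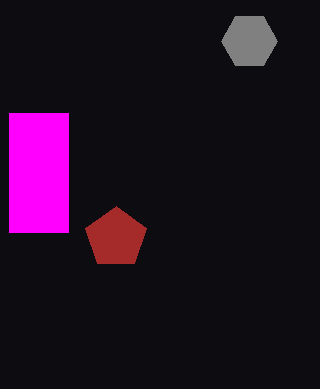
center_x_1 = 116
center_y_1 = 238
radius_1 = 32
px0_2 = 9
py0_2 = 113
py1_2 = 232
center_x_3 = 249
center_y_3 = 41
radius_3 = 28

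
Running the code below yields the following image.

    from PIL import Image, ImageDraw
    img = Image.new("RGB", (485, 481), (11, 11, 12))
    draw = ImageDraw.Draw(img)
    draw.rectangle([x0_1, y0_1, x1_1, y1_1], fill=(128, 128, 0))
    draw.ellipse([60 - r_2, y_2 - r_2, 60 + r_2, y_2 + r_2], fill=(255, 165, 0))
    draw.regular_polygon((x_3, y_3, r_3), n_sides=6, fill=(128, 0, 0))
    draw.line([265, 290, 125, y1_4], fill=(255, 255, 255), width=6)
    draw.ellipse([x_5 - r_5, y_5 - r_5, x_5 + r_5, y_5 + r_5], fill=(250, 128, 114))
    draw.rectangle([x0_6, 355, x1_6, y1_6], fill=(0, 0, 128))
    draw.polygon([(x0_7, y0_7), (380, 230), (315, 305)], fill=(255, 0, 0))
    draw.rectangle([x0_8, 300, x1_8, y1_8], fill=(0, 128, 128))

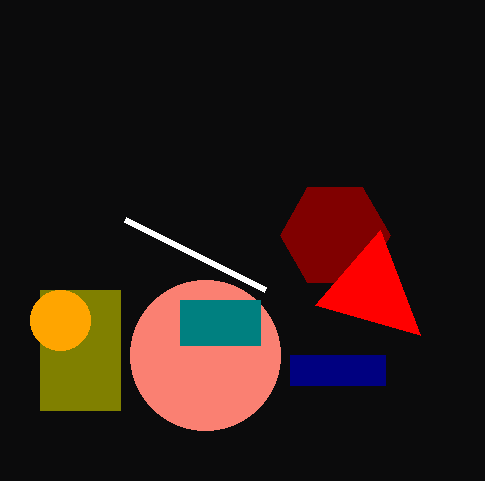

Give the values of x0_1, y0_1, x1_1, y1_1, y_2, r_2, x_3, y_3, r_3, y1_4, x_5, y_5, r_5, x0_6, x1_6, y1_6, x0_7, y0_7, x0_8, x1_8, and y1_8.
x0_1 = 40, y0_1 = 290, x1_1 = 120, y1_1 = 410, y_2 = 320, r_2 = 30, x_3 = 335, y_3 = 235, r_3 = 55, y1_4 = 220, x_5 = 205, y_5 = 355, r_5 = 75, x0_6 = 290, x1_6 = 385, y1_6 = 385, x0_7 = 420, y0_7 = 335, x0_8 = 180, x1_8 = 260, y1_8 = 345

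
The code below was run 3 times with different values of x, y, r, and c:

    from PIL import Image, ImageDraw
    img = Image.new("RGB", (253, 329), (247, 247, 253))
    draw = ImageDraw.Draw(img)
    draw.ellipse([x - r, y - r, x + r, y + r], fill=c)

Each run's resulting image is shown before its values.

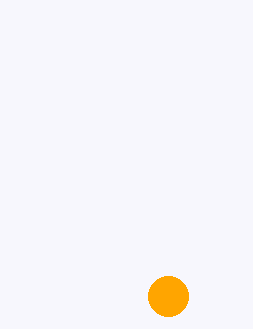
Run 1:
x = 168
y = 296
r = 20
c = 'orange'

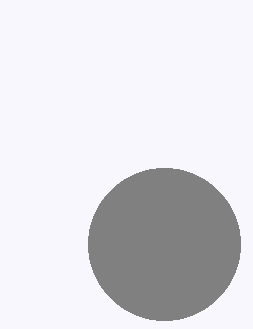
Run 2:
x = 164, y = 244, r = 76, c = 'gray'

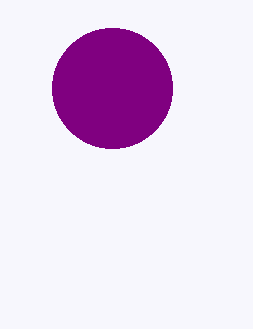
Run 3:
x = 112, y = 88, r = 60, c = 'purple'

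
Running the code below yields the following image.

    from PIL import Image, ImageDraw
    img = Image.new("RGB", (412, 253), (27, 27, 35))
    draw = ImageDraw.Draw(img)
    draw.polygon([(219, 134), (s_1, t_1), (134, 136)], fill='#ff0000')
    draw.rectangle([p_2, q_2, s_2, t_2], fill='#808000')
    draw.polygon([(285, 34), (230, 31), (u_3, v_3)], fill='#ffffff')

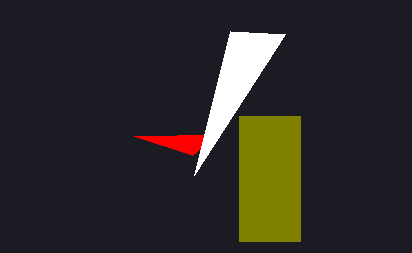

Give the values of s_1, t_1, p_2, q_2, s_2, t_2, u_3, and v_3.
s_1 = 192; t_1 = 155; p_2 = 239; q_2 = 116; s_2 = 300; t_2 = 241; u_3 = 194; v_3 = 175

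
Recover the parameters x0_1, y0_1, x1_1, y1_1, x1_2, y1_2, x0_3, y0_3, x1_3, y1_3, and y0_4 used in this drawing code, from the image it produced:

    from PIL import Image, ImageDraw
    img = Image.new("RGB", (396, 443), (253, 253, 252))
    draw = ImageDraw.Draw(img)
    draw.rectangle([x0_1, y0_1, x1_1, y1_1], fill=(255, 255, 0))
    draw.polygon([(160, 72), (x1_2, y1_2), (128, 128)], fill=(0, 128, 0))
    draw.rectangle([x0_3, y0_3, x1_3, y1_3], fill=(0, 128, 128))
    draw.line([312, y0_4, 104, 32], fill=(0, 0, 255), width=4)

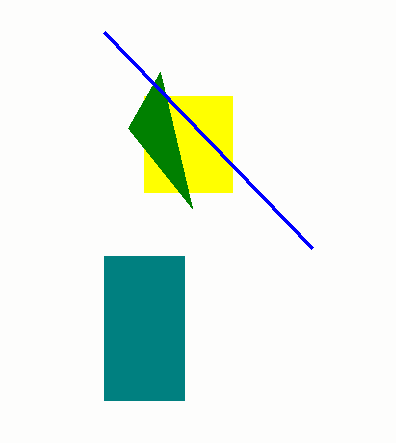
x0_1 = 144; y0_1 = 96; x1_1 = 232; y1_1 = 192; x1_2 = 192; y1_2 = 208; x0_3 = 104; y0_3 = 256; x1_3 = 184; y1_3 = 400; y0_4 = 248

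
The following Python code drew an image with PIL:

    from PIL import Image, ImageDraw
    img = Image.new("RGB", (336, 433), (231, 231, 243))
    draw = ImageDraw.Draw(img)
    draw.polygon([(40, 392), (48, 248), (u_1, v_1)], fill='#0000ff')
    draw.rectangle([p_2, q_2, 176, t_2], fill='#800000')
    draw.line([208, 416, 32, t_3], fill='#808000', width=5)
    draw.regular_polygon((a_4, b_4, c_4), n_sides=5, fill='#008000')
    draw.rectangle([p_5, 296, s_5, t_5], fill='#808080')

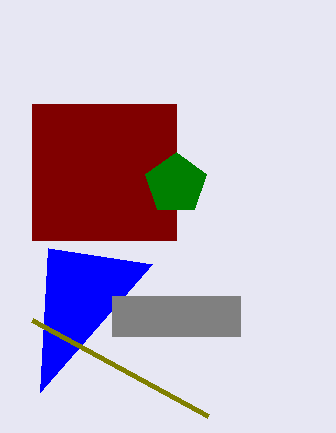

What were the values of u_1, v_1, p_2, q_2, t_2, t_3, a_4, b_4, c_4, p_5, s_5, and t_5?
u_1 = 152, v_1 = 264, p_2 = 32, q_2 = 104, t_2 = 240, t_3 = 320, a_4 = 176, b_4 = 184, c_4 = 32, p_5 = 112, s_5 = 240, t_5 = 336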